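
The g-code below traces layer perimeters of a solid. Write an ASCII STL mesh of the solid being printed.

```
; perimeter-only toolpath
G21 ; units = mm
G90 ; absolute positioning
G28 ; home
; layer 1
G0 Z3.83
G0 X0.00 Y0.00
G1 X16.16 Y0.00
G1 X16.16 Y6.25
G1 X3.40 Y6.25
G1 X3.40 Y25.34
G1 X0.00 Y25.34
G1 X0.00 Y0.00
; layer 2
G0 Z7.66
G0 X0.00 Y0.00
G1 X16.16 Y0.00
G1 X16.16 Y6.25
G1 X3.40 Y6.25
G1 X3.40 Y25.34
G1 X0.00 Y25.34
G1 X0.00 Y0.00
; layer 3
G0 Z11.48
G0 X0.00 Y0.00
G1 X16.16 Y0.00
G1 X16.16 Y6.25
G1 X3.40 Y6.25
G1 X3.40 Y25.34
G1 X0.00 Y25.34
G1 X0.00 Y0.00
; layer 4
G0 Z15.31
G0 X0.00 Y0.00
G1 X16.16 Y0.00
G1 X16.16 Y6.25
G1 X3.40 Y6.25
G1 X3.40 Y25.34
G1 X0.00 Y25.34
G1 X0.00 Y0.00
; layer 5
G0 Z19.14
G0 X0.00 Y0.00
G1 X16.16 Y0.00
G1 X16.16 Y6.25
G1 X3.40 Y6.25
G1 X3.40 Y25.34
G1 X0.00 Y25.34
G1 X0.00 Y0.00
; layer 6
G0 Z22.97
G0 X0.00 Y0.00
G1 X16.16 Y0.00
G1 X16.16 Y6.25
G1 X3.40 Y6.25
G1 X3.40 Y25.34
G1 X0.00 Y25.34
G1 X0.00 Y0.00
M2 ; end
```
solid part
  facet normal 0.0000 0.0000 -1.0000
    outer loop
      vertex 16.16 6.25 0.00
      vertex 16.16 0.00 0.00
      vertex 0.00 0.00 0.00
    endloop
  endfacet
  facet normal 0.0000 0.0000 -1.0000
    outer loop
      vertex 3.40 6.25 0.00
      vertex 16.16 6.25 0.00
      vertex 0.00 0.00 0.00
    endloop
  endfacet
  facet normal 0.0000 0.0000 -1.0000
    outer loop
      vertex 3.40 25.34 0.00
      vertex 3.40 6.25 0.00
      vertex 0.00 0.00 0.00
    endloop
  endfacet
  facet normal 0.0000 0.0000 -1.0000
    outer loop
      vertex 0.00 25.34 0.00
      vertex 3.40 25.34 0.00
      vertex 0.00 0.00 0.00
    endloop
  endfacet
  facet normal 0.0000 0.0000 1.0000
    outer loop
      vertex 0.00 0.00 22.97
      vertex 16.16 0.00 22.97
      vertex 16.16 6.25 22.97
    endloop
  endfacet
  facet normal 0.0000 0.0000 1.0000
    outer loop
      vertex 0.00 0.00 22.97
      vertex 16.16 6.25 22.97
      vertex 3.40 6.25 22.97
    endloop
  endfacet
  facet normal 0.0000 0.0000 1.0000
    outer loop
      vertex 0.00 0.00 22.97
      vertex 3.40 6.25 22.97
      vertex 3.40 25.34 22.97
    endloop
  endfacet
  facet normal 0.0000 0.0000 1.0000
    outer loop
      vertex 0.00 0.00 22.97
      vertex 3.40 25.34 22.97
      vertex 0.00 25.34 22.97
    endloop
  endfacet
  facet normal 0.0000 -1.0000 0.0000
    outer loop
      vertex 0.00 0.00 0.00
      vertex 16.16 0.00 0.00
      vertex 16.16 0.00 22.97
    endloop
  endfacet
  facet normal 0.0000 -1.0000 0.0000
    outer loop
      vertex 0.00 0.00 0.00
      vertex 16.16 0.00 22.97
      vertex 0.00 0.00 22.97
    endloop
  endfacet
  facet normal 1.0000 0.0000 0.0000
    outer loop
      vertex 16.16 0.00 0.00
      vertex 16.16 6.25 0.00
      vertex 16.16 6.25 22.97
    endloop
  endfacet
  facet normal 1.0000 0.0000 0.0000
    outer loop
      vertex 16.16 0.00 0.00
      vertex 16.16 6.25 22.97
      vertex 16.16 0.00 22.97
    endloop
  endfacet
  facet normal 0.0000 1.0000 0.0000
    outer loop
      vertex 16.16 6.25 0.00
      vertex 3.40 6.25 0.00
      vertex 3.40 6.25 22.97
    endloop
  endfacet
  facet normal 0.0000 1.0000 0.0000
    outer loop
      vertex 16.16 6.25 0.00
      vertex 3.40 6.25 22.97
      vertex 16.16 6.25 22.97
    endloop
  endfacet
  facet normal 1.0000 0.0000 0.0000
    outer loop
      vertex 3.40 6.25 0.00
      vertex 3.40 25.34 0.00
      vertex 3.40 25.34 22.97
    endloop
  endfacet
  facet normal 1.0000 0.0000 0.0000
    outer loop
      vertex 3.40 6.25 0.00
      vertex 3.40 25.34 22.97
      vertex 3.40 6.25 22.97
    endloop
  endfacet
  facet normal 0.0000 1.0000 0.0000
    outer loop
      vertex 3.40 25.34 0.00
      vertex 0.00 25.34 0.00
      vertex 0.00 25.34 22.97
    endloop
  endfacet
  facet normal 0.0000 1.0000 0.0000
    outer loop
      vertex 3.40 25.34 0.00
      vertex 0.00 25.34 22.97
      vertex 3.40 25.34 22.97
    endloop
  endfacet
  facet normal -1.0000 0.0000 0.0000
    outer loop
      vertex 0.00 25.34 0.00
      vertex 0.00 0.00 0.00
      vertex 0.00 0.00 22.97
    endloop
  endfacet
  facet normal -1.0000 0.0000 0.0000
    outer loop
      vertex 0.00 25.34 0.00
      vertex 0.00 0.00 22.97
      vertex 0.00 25.34 22.97
    endloop
  endfacet
endsolid part

The G0 Z moves step by Δz≈3.83 mm. Every layer's G1 loop is the same polygon, so the solid is a straight extrusion of it from z=0 to z≈23. Closing with flat bottom and top caps and triangulating gives 20 facets — an L-shaped prism: outer 16.2 × 25.3 mm, arm thicknesses ≈ 6.25 mm (horizontal) and 3.4 mm (vertical), extruded 23 mm in z.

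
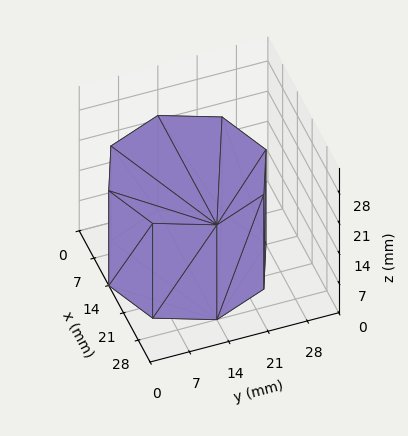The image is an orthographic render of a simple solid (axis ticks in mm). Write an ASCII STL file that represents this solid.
Reading the render: the shape is a regular 8-sided prism (a cylinder approximated with 8 flat sides), circumscribed radius ≈ 14 mm, height ≈ 22 mm (dimensions read to the nearest mm from the axis ticks). For the STL, each face is triangulated and given an outward normal.

solid part
  facet normal 0.0000 0.0000 -1.0000
    outer loop
      vertex 14.00 28.00 0.00
      vertex 23.90 23.90 0.00
      vertex 28.00 14.00 0.00
    endloop
  endfacet
  facet normal 0.0000 0.0000 -1.0000
    outer loop
      vertex 4.10 23.90 0.00
      vertex 14.00 28.00 0.00
      vertex 28.00 14.00 0.00
    endloop
  endfacet
  facet normal 0.0000 0.0000 -1.0000
    outer loop
      vertex 0.00 14.00 0.00
      vertex 4.10 23.90 0.00
      vertex 28.00 14.00 0.00
    endloop
  endfacet
  facet normal 0.0000 0.0000 -1.0000
    outer loop
      vertex 4.10 4.10 0.00
      vertex 0.00 14.00 0.00
      vertex 28.00 14.00 0.00
    endloop
  endfacet
  facet normal 0.0000 0.0000 -1.0000
    outer loop
      vertex 14.00 0.00 0.00
      vertex 4.10 4.10 0.00
      vertex 28.00 14.00 0.00
    endloop
  endfacet
  facet normal 0.0000 0.0000 -1.0000
    outer loop
      vertex 23.90 4.10 0.00
      vertex 14.00 0.00 0.00
      vertex 28.00 14.00 0.00
    endloop
  endfacet
  facet normal 0.0000 0.0000 1.0000
    outer loop
      vertex 28.00 14.00 22.00
      vertex 23.90 23.90 22.00
      vertex 14.00 28.00 22.00
    endloop
  endfacet
  facet normal 0.0000 0.0000 1.0000
    outer loop
      vertex 28.00 14.00 22.00
      vertex 14.00 28.00 22.00
      vertex 4.10 23.90 22.00
    endloop
  endfacet
  facet normal 0.0000 0.0000 1.0000
    outer loop
      vertex 28.00 14.00 22.00
      vertex 4.10 23.90 22.00
      vertex 0.00 14.00 22.00
    endloop
  endfacet
  facet normal 0.0000 0.0000 1.0000
    outer loop
      vertex 28.00 14.00 22.00
      vertex 0.00 14.00 22.00
      vertex 4.10 4.10 22.00
    endloop
  endfacet
  facet normal 0.0000 0.0000 1.0000
    outer loop
      vertex 28.00 14.00 22.00
      vertex 4.10 4.10 22.00
      vertex 14.00 0.00 22.00
    endloop
  endfacet
  facet normal 0.0000 0.0000 1.0000
    outer loop
      vertex 28.00 14.00 22.00
      vertex 14.00 0.00 22.00
      vertex 23.90 4.10 22.00
    endloop
  endfacet
  facet normal 0.9239 0.3826 0.0000
    outer loop
      vertex 28.00 14.00 0.00
      vertex 23.90 23.90 0.00
      vertex 23.90 23.90 22.00
    endloop
  endfacet
  facet normal 0.9239 0.3826 0.0000
    outer loop
      vertex 28.00 14.00 0.00
      vertex 23.90 23.90 22.00
      vertex 28.00 14.00 22.00
    endloop
  endfacet
  facet normal 0.3826 0.9239 0.0000
    outer loop
      vertex 23.90 23.90 0.00
      vertex 14.00 28.00 0.00
      vertex 14.00 28.00 22.00
    endloop
  endfacet
  facet normal 0.3826 0.9239 0.0000
    outer loop
      vertex 23.90 23.90 0.00
      vertex 14.00 28.00 22.00
      vertex 23.90 23.90 22.00
    endloop
  endfacet
  facet normal -0.3826 0.9239 0.0000
    outer loop
      vertex 14.00 28.00 0.00
      vertex 4.10 23.90 0.00
      vertex 4.10 23.90 22.00
    endloop
  endfacet
  facet normal -0.3826 0.9239 0.0000
    outer loop
      vertex 14.00 28.00 0.00
      vertex 4.10 23.90 22.00
      vertex 14.00 28.00 22.00
    endloop
  endfacet
  facet normal -0.9239 0.3826 0.0000
    outer loop
      vertex 4.10 23.90 0.00
      vertex 0.00 14.00 0.00
      vertex 0.00 14.00 22.00
    endloop
  endfacet
  facet normal -0.9239 0.3826 0.0000
    outer loop
      vertex 4.10 23.90 0.00
      vertex 0.00 14.00 22.00
      vertex 4.10 23.90 22.00
    endloop
  endfacet
  facet normal -0.9239 -0.3826 0.0000
    outer loop
      vertex 0.00 14.00 0.00
      vertex 4.10 4.10 0.00
      vertex 4.10 4.10 22.00
    endloop
  endfacet
  facet normal -0.9239 -0.3826 0.0000
    outer loop
      vertex 0.00 14.00 0.00
      vertex 4.10 4.10 22.00
      vertex 0.00 14.00 22.00
    endloop
  endfacet
  facet normal -0.3826 -0.9239 0.0000
    outer loop
      vertex 4.10 4.10 0.00
      vertex 14.00 0.00 0.00
      vertex 14.00 0.00 22.00
    endloop
  endfacet
  facet normal -0.3826 -0.9239 0.0000
    outer loop
      vertex 4.10 4.10 0.00
      vertex 14.00 0.00 22.00
      vertex 4.10 4.10 22.00
    endloop
  endfacet
  facet normal 0.3826 -0.9239 0.0000
    outer loop
      vertex 14.00 0.00 0.00
      vertex 23.90 4.10 0.00
      vertex 23.90 4.10 22.00
    endloop
  endfacet
  facet normal 0.3826 -0.9239 0.0000
    outer loop
      vertex 14.00 0.00 0.00
      vertex 23.90 4.10 22.00
      vertex 14.00 0.00 22.00
    endloop
  endfacet
  facet normal 0.9239 -0.3826 0.0000
    outer loop
      vertex 23.90 4.10 0.00
      vertex 28.00 14.00 0.00
      vertex 28.00 14.00 22.00
    endloop
  endfacet
  facet normal 0.9239 -0.3826 0.0000
    outer loop
      vertex 23.90 4.10 0.00
      vertex 28.00 14.00 22.00
      vertex 23.90 4.10 22.00
    endloop
  endfacet
endsolid part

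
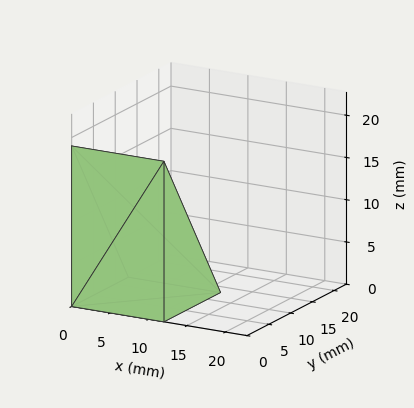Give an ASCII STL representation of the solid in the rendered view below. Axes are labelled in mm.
Reading the render: the shape is a wedge (ramp): 12 × 13 mm base, rising to 19 mm along the y=0 edge and sloping linearly to z=0 at y=13 (dimensions read to the nearest mm from the axis ticks). For the STL, each face is triangulated and given an outward normal.

solid part
  facet normal 0.0000 0.0000 -1.0000
    outer loop
      vertex 12.00 13.00 0.00
      vertex 12.00 0.00 0.00
      vertex 0.00 0.00 0.00
    endloop
  endfacet
  facet normal 0.0000 0.0000 -1.0000
    outer loop
      vertex 0.00 13.00 0.00
      vertex 12.00 13.00 0.00
      vertex 0.00 0.00 0.00
    endloop
  endfacet
  facet normal 0.0000 -1.0000 0.0000
    outer loop
      vertex 0.00 0.00 0.00
      vertex 12.00 0.00 0.00
      vertex 12.00 0.00 19.00
    endloop
  endfacet
  facet normal 0.0000 -1.0000 0.0000
    outer loop
      vertex 0.00 0.00 0.00
      vertex 12.00 0.00 19.00
      vertex 0.00 0.00 19.00
    endloop
  endfacet
  facet normal 0.0000 0.8253 0.5647
    outer loop
      vertex 0.00 0.00 19.00
      vertex 12.00 0.00 19.00
      vertex 12.00 13.00 0.00
    endloop
  endfacet
  facet normal 0.0000 0.8253 0.5647
    outer loop
      vertex 0.00 0.00 19.00
      vertex 12.00 13.00 0.00
      vertex 0.00 13.00 0.00
    endloop
  endfacet
  facet normal -1.0000 0.0000 0.0000
    outer loop
      vertex 0.00 0.00 19.00
      vertex 0.00 13.00 0.00
      vertex 0.00 0.00 0.00
    endloop
  endfacet
  facet normal 1.0000 0.0000 0.0000
    outer loop
      vertex 12.00 0.00 0.00
      vertex 12.00 13.00 0.00
      vertex 12.00 0.00 19.00
    endloop
  endfacet
endsolid part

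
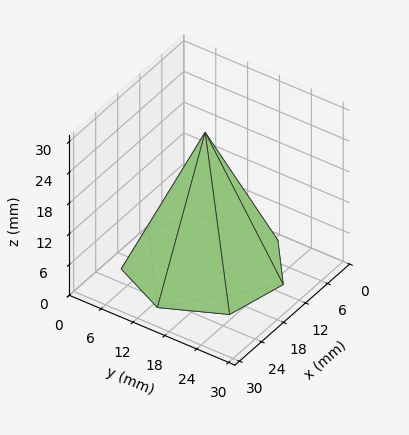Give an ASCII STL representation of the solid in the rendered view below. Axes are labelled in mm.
Reading the render: the shape is a regular 7-sided pyramid, base circumscribed radius ≈ 13 mm, apex at z ≈ 26 mm (dimensions read to the nearest mm from the axis ticks). For the STL, each face is triangulated and given an outward normal.

solid part
  facet normal 0.0000 0.0000 -1.0000
    outer loop
      vertex 10.1 25.7 0.0
      vertex 21.1 23.2 0.0
      vertex 26.0 13.0 0.0
    endloop
  endfacet
  facet normal 0.0000 0.0000 -1.0000
    outer loop
      vertex 1.3 18.6 0.0
      vertex 10.1 25.7 0.0
      vertex 26.0 13.0 0.0
    endloop
  endfacet
  facet normal 0.0000 0.0000 -1.0000
    outer loop
      vertex 1.3 7.4 0.0
      vertex 1.3 18.6 0.0
      vertex 26.0 13.0 0.0
    endloop
  endfacet
  facet normal 0.0000 0.0000 -1.0000
    outer loop
      vertex 10.1 0.3 0.0
      vertex 1.3 7.4 0.0
      vertex 26.0 13.0 0.0
    endloop
  endfacet
  facet normal 0.0000 0.0000 -1.0000
    outer loop
      vertex 21.1 2.8 0.0
      vertex 10.1 0.3 0.0
      vertex 26.0 13.0 0.0
    endloop
  endfacet
  facet normal 0.8218 0.3948 0.4109
    outer loop
      vertex 26.0 13.0 0.0
      vertex 21.1 23.2 0.0
      vertex 13.0 13.0 26.0
    endloop
  endfacet
  facet normal 0.2020 0.8887 0.4116
    outer loop
      vertex 21.1 23.2 0.0
      vertex 10.1 25.7 0.0
      vertex 13.0 13.0 26.0
    endloop
  endfacet
  facet normal -0.5726 0.7097 0.4105
    outer loop
      vertex 10.1 25.7 0.0
      vertex 1.3 18.6 0.0
      vertex 13.0 13.0 26.0
    endloop
  endfacet
  facet normal -0.9119 0.0000 0.4104
    outer loop
      vertex 1.3 18.6 0.0
      vertex 1.3 7.4 0.0
      vertex 13.0 13.0 26.0
    endloop
  endfacet
  facet normal -0.5726 -0.7097 0.4105
    outer loop
      vertex 1.3 7.4 0.0
      vertex 10.1 0.3 0.0
      vertex 13.0 13.0 26.0
    endloop
  endfacet
  facet normal 0.2020 -0.8887 0.4116
    outer loop
      vertex 10.1 0.3 0.0
      vertex 21.1 2.8 0.0
      vertex 13.0 13.0 26.0
    endloop
  endfacet
  facet normal 0.8218 -0.3948 0.4109
    outer loop
      vertex 21.1 2.8 0.0
      vertex 26.0 13.0 0.0
      vertex 13.0 13.0 26.0
    endloop
  endfacet
endsolid part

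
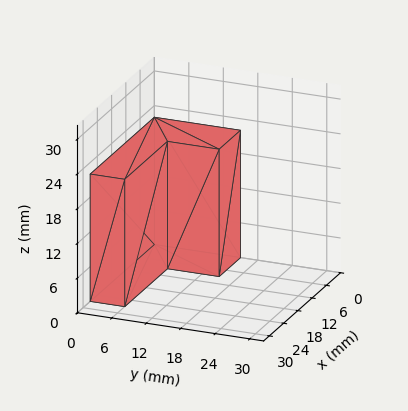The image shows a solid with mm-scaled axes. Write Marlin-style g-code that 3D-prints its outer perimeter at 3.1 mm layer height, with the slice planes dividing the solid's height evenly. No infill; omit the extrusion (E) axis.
Reading the render: the shape is an L-shaped prism: outer 27 × 15 mm, arm thicknesses ≈ 6 mm (horizontal) and 9 mm (vertical), extruded 22 mm in z (dimensions read to the nearest mm from the axis ticks). For the g-code, the solid's height is divided into equal slices at the stated Δz and each level perimeter traced with G1 moves after a G0 lift.

; perimeter-only toolpath
G21 ; units = mm
G90 ; absolute positioning
G28 ; home
; layer 1
G0 Z3.1
G0 X0.0 Y0.0
G1 X27.0 Y0.0
G1 X27.0 Y6.0
G1 X9.0 Y6.0
G1 X9.0 Y15.0
G1 X0.0 Y15.0
G1 X0.0 Y0.0
; layer 2
G0 Z6.3
G0 X0.0 Y0.0
G1 X27.0 Y0.0
G1 X27.0 Y6.0
G1 X9.0 Y6.0
G1 X9.0 Y15.0
G1 X0.0 Y15.0
G1 X0.0 Y0.0
; layer 3
G0 Z9.4
G0 X0.0 Y0.0
G1 X27.0 Y0.0
G1 X27.0 Y6.0
G1 X9.0 Y6.0
G1 X9.0 Y15.0
G1 X0.0 Y15.0
G1 X0.0 Y0.0
; layer 4
G0 Z12.6
G0 X0.0 Y0.0
G1 X27.0 Y0.0
G1 X27.0 Y6.0
G1 X9.0 Y6.0
G1 X9.0 Y15.0
G1 X0.0 Y15.0
G1 X0.0 Y0.0
; layer 5
G0 Z15.7
G0 X0.0 Y0.0
G1 X27.0 Y0.0
G1 X27.0 Y6.0
G1 X9.0 Y6.0
G1 X9.0 Y15.0
G1 X0.0 Y15.0
G1 X0.0 Y0.0
; layer 6
G0 Z18.9
G0 X0.0 Y0.0
G1 X27.0 Y0.0
G1 X27.0 Y6.0
G1 X9.0 Y6.0
G1 X9.0 Y15.0
G1 X0.0 Y15.0
G1 X0.0 Y0.0
; layer 7
G0 Z22.0
G0 X0.0 Y0.0
G1 X27.0 Y0.0
G1 X27.0 Y6.0
G1 X9.0 Y6.0
G1 X9.0 Y15.0
G1 X0.0 Y15.0
G1 X0.0 Y0.0
M2 ; end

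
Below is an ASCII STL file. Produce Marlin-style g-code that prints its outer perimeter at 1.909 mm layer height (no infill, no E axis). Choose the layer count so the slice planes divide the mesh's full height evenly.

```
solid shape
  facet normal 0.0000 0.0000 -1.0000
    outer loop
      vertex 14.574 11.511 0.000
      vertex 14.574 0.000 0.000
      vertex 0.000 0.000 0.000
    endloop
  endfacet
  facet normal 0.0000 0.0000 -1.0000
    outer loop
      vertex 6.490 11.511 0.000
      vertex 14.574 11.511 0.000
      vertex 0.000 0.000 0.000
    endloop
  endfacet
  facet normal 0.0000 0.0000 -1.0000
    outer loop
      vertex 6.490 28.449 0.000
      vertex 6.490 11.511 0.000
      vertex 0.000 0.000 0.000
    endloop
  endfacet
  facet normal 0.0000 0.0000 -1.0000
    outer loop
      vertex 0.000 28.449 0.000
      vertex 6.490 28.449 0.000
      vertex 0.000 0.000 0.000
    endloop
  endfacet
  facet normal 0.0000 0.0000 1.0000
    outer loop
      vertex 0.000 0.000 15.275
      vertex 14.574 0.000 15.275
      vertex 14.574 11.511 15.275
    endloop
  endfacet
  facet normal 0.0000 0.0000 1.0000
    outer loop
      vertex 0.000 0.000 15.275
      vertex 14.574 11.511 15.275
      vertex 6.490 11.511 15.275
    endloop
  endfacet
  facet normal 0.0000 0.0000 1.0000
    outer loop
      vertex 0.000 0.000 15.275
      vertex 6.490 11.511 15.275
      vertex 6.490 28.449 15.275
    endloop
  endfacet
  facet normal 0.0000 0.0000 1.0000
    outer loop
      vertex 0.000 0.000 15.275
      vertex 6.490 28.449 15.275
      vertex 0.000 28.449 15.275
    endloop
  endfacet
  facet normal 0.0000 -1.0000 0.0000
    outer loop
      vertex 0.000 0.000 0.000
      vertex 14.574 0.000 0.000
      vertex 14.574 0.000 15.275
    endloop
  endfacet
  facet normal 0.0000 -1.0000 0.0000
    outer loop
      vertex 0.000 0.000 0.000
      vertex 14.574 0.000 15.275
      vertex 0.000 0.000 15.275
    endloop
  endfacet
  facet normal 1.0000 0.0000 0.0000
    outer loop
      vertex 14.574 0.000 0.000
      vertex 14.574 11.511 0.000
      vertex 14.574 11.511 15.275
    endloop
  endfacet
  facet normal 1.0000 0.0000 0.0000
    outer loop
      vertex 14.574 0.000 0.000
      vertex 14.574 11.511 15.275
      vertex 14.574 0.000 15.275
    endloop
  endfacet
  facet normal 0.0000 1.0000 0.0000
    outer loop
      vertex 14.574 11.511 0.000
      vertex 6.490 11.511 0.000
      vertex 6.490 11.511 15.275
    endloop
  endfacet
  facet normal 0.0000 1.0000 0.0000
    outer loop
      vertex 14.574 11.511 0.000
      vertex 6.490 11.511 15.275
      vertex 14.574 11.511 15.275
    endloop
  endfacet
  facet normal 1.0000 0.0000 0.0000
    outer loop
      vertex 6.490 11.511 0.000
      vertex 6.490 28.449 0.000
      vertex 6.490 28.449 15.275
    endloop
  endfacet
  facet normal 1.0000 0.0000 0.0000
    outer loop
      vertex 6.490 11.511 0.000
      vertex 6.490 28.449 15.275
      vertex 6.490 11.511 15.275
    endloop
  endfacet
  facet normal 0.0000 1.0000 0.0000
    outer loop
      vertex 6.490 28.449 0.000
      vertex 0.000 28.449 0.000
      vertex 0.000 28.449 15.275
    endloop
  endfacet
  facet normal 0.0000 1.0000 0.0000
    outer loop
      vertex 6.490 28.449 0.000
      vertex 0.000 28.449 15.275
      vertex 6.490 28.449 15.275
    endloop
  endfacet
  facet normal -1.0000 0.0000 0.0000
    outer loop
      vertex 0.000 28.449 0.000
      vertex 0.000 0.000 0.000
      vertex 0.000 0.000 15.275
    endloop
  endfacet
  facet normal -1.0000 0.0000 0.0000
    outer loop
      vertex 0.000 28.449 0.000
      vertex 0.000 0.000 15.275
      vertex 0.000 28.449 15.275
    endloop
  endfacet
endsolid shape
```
; perimeter-only toolpath
G21 ; units = mm
G90 ; absolute positioning
G28 ; home
; layer 1
G0 Z1.909
G0 X0.000 Y0.000
G1 X14.574 Y0.000
G1 X14.574 Y11.511
G1 X6.490 Y11.511
G1 X6.490 Y28.449
G1 X0.000 Y28.449
G1 X0.000 Y0.000
; layer 2
G0 Z3.819
G0 X0.000 Y0.000
G1 X14.574 Y0.000
G1 X14.574 Y11.511
G1 X6.490 Y11.511
G1 X6.490 Y28.449
G1 X0.000 Y28.449
G1 X0.000 Y0.000
; layer 3
G0 Z5.728
G0 X0.000 Y0.000
G1 X14.574 Y0.000
G1 X14.574 Y11.511
G1 X6.490 Y11.511
G1 X6.490 Y28.449
G1 X0.000 Y28.449
G1 X0.000 Y0.000
; layer 4
G0 Z7.638
G0 X0.000 Y0.000
G1 X14.574 Y0.000
G1 X14.574 Y11.511
G1 X6.490 Y11.511
G1 X6.490 Y28.449
G1 X0.000 Y28.449
G1 X0.000 Y0.000
; layer 5
G0 Z9.547
G0 X0.000 Y0.000
G1 X14.574 Y0.000
G1 X14.574 Y11.511
G1 X6.490 Y11.511
G1 X6.490 Y28.449
G1 X0.000 Y28.449
G1 X0.000 Y0.000
; layer 6
G0 Z11.456
G0 X0.000 Y0.000
G1 X14.574 Y0.000
G1 X14.574 Y11.511
G1 X6.490 Y11.511
G1 X6.490 Y28.449
G1 X0.000 Y28.449
G1 X0.000 Y0.000
; layer 7
G0 Z13.366
G0 X0.000 Y0.000
G1 X14.574 Y0.000
G1 X14.574 Y11.511
G1 X6.490 Y11.511
G1 X6.490 Y28.449
G1 X0.000 Y28.449
G1 X0.000 Y0.000
; layer 8
G0 Z15.275
G0 X0.000 Y0.000
G1 X14.574 Y0.000
G1 X14.574 Y11.511
G1 X6.490 Y11.511
G1 X6.490 Y28.449
G1 X0.000 Y28.449
G1 X0.000 Y0.000
M2 ; end

The solid is an L-shaped prism: outer 14.6 × 28.4 mm, arm thicknesses ≈ 11.5 mm (horizontal) and 6.49 mm (vertical), extruded 15.3 mm in z. Slicing at Δz = 1.909 mm — 8 equal slices spanning the solid's height, so layer i sits at z = i·h/8 — gives 8 non-empty perimeters. Each is a 6-segment closed polygon; G0 lifts to the layer z and rapids to the start vertex, then G1 traces the edges.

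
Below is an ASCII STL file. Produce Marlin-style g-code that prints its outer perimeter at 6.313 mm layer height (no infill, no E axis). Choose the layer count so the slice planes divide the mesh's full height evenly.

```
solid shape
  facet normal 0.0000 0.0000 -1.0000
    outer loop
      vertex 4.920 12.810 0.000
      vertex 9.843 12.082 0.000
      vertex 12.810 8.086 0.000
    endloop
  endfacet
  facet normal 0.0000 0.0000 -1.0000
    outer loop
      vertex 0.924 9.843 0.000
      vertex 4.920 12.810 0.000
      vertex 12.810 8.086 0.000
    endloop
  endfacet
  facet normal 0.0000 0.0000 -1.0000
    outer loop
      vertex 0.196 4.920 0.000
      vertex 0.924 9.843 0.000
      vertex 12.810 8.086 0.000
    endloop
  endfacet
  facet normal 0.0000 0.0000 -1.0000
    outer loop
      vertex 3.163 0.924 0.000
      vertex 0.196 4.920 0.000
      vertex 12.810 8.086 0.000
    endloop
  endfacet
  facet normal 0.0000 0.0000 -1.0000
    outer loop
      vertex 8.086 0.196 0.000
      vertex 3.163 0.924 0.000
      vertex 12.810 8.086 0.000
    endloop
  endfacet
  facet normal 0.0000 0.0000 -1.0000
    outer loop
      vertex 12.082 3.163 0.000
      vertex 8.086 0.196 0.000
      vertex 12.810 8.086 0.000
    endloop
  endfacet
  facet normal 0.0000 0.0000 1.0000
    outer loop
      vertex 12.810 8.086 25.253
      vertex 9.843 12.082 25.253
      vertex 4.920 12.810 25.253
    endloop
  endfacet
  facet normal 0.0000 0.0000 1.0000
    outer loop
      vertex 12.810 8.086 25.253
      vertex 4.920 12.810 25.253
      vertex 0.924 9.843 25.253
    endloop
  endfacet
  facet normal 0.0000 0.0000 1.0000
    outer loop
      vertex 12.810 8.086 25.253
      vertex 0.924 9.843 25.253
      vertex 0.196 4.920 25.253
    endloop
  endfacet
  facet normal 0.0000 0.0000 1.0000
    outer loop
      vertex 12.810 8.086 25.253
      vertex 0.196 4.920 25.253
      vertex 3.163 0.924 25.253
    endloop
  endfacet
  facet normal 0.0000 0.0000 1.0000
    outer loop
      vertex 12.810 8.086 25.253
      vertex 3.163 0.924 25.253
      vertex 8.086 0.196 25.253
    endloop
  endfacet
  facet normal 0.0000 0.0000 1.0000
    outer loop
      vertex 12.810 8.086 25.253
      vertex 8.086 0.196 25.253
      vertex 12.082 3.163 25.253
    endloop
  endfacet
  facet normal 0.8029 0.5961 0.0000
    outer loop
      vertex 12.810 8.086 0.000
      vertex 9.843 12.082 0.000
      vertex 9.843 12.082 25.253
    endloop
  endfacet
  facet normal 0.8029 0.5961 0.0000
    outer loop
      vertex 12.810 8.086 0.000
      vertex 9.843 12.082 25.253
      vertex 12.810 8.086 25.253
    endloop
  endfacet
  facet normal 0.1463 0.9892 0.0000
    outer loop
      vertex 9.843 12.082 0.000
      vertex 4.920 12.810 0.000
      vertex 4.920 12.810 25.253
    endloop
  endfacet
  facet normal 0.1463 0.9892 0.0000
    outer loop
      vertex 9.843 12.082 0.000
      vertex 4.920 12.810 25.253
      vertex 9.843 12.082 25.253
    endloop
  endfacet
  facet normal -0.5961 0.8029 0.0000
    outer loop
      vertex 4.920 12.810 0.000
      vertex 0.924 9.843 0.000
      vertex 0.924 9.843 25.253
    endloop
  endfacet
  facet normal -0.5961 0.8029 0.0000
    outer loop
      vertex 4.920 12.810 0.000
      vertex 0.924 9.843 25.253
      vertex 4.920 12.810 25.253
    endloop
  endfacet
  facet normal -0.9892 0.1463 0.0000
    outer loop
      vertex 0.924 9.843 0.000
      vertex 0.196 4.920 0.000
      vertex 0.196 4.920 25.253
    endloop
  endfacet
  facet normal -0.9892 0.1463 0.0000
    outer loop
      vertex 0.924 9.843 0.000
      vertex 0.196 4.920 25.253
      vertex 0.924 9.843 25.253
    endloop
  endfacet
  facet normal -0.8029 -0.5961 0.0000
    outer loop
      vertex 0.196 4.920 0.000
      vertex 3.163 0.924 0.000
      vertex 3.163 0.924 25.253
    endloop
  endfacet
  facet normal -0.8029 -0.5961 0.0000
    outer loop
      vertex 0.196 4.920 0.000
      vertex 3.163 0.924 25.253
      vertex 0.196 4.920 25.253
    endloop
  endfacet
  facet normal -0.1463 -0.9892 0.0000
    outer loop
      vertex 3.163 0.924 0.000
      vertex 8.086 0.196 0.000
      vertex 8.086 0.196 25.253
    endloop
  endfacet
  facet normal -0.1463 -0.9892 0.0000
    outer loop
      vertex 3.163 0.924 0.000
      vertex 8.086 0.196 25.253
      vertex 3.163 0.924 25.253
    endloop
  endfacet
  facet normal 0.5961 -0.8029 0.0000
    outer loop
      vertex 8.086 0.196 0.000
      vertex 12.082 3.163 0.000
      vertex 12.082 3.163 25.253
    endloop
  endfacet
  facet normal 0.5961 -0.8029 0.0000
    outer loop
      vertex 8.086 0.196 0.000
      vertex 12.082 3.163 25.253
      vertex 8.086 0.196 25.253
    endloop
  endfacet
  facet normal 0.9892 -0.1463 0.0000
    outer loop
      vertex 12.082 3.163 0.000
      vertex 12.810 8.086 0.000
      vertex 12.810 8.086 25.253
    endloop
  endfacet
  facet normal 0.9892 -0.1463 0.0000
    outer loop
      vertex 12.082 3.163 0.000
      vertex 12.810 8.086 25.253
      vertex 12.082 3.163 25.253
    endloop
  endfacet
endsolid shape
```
; perimeter-only toolpath
G21 ; units = mm
G90 ; absolute positioning
G28 ; home
; layer 1
G0 Z6.313
G0 X12.810 Y8.086
G1 X9.843 Y12.082
G1 X4.920 Y12.810
G1 X0.924 Y9.843
G1 X0.196 Y4.920
G1 X3.163 Y0.924
G1 X8.086 Y0.196
G1 X12.082 Y3.163
G1 X12.810 Y8.086
; layer 2
G0 Z12.627
G0 X12.810 Y8.086
G1 X9.843 Y12.082
G1 X4.920 Y12.810
G1 X0.924 Y9.843
G1 X0.196 Y4.920
G1 X3.163 Y0.924
G1 X8.086 Y0.196
G1 X12.082 Y3.163
G1 X12.810 Y8.086
; layer 3
G0 Z18.940
G0 X12.810 Y8.086
G1 X9.843 Y12.082
G1 X4.920 Y12.810
G1 X0.924 Y9.843
G1 X0.196 Y4.920
G1 X3.163 Y0.924
G1 X8.086 Y0.196
G1 X12.082 Y3.163
G1 X12.810 Y8.086
; layer 4
G0 Z25.253
G0 X12.810 Y8.086
G1 X9.843 Y12.082
G1 X4.920 Y12.810
G1 X0.924 Y9.843
G1 X0.196 Y4.920
G1 X3.163 Y0.924
G1 X8.086 Y0.196
G1 X12.082 Y3.163
G1 X12.810 Y8.086
M2 ; end

The solid is a regular 8-sided prism (a cylinder approximated with 8 flat sides), circumscribed radius ≈ 6.5 mm, height ≈ 25.3 mm. Slicing at Δz = 6.313 mm — 4 equal slices spanning the solid's height, so layer i sits at z = i·h/4 — gives 4 non-empty perimeters. Each is a 8-segment closed polygon; G0 lifts to the layer z and rapids to the start vertex, then G1 traces the edges.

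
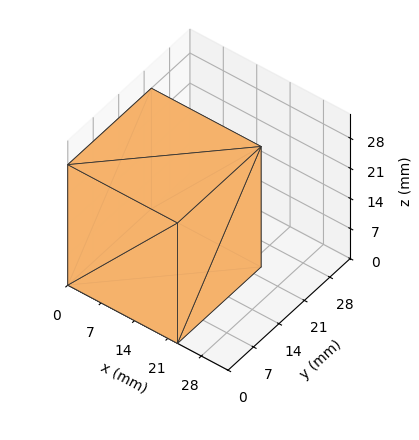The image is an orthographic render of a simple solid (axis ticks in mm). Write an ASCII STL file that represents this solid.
Reading the render: the shape is a rectangular box, roughly 23 × 23 mm footprint and 28 mm tall (dimensions read to the nearest mm from the axis ticks). For the STL, each face is triangulated and given an outward normal.

solid part
  facet normal 0.0000 0.0000 -1.0000
    outer loop
      vertex 23.00 23.00 0.00
      vertex 23.00 0.00 0.00
      vertex 0.00 0.00 0.00
    endloop
  endfacet
  facet normal 0.0000 0.0000 -1.0000
    outer loop
      vertex 0.00 23.00 0.00
      vertex 23.00 23.00 0.00
      vertex 0.00 0.00 0.00
    endloop
  endfacet
  facet normal 0.0000 0.0000 1.0000
    outer loop
      vertex 0.00 0.00 28.00
      vertex 23.00 0.00 28.00
      vertex 23.00 23.00 28.00
    endloop
  endfacet
  facet normal 0.0000 0.0000 1.0000
    outer loop
      vertex 0.00 0.00 28.00
      vertex 23.00 23.00 28.00
      vertex 0.00 23.00 28.00
    endloop
  endfacet
  facet normal 0.0000 -1.0000 0.0000
    outer loop
      vertex 0.00 0.00 0.00
      vertex 23.00 0.00 0.00
      vertex 23.00 0.00 28.00
    endloop
  endfacet
  facet normal 0.0000 -1.0000 0.0000
    outer loop
      vertex 0.00 0.00 0.00
      vertex 23.00 0.00 28.00
      vertex 0.00 0.00 28.00
    endloop
  endfacet
  facet normal 0.0000 1.0000 0.0000
    outer loop
      vertex 23.00 23.00 28.00
      vertex 23.00 23.00 0.00
      vertex 0.00 23.00 0.00
    endloop
  endfacet
  facet normal 0.0000 1.0000 0.0000
    outer loop
      vertex 0.00 23.00 28.00
      vertex 23.00 23.00 28.00
      vertex 0.00 23.00 0.00
    endloop
  endfacet
  facet normal -1.0000 0.0000 0.0000
    outer loop
      vertex 0.00 23.00 28.00
      vertex 0.00 23.00 0.00
      vertex 0.00 0.00 0.00
    endloop
  endfacet
  facet normal -1.0000 0.0000 0.0000
    outer loop
      vertex 0.00 0.00 28.00
      vertex 0.00 23.00 28.00
      vertex 0.00 0.00 0.00
    endloop
  endfacet
  facet normal 1.0000 0.0000 0.0000
    outer loop
      vertex 23.00 0.00 0.00
      vertex 23.00 23.00 0.00
      vertex 23.00 23.00 28.00
    endloop
  endfacet
  facet normal 1.0000 0.0000 0.0000
    outer loop
      vertex 23.00 0.00 0.00
      vertex 23.00 23.00 28.00
      vertex 23.00 0.00 28.00
    endloop
  endfacet
endsolid part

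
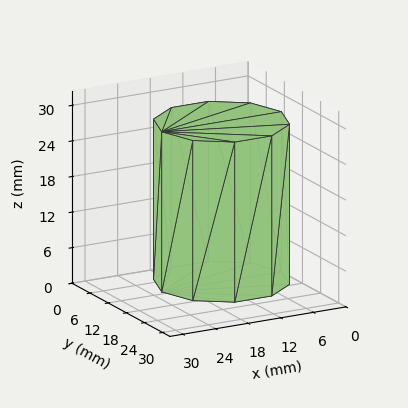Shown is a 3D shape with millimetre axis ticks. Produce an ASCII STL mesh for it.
Reading the render: the shape is a regular 10-sided prism (a cylinder approximated with 10 flat sides), circumscribed radius ≈ 11 mm, height ≈ 27 mm (dimensions read to the nearest mm from the axis ticks). For the STL, each face is triangulated and given an outward normal.

solid part
  facet normal 0.0000 0.0000 -1.0000
    outer loop
      vertex 14.4 21.5 0.0
      vertex 19.9 17.5 0.0
      vertex 22.0 11.0 0.0
    endloop
  endfacet
  facet normal 0.0000 0.0000 -1.0000
    outer loop
      vertex 7.6 21.5 0.0
      vertex 14.4 21.5 0.0
      vertex 22.0 11.0 0.0
    endloop
  endfacet
  facet normal 0.0000 0.0000 -1.0000
    outer loop
      vertex 2.1 17.5 0.0
      vertex 7.6 21.5 0.0
      vertex 22.0 11.0 0.0
    endloop
  endfacet
  facet normal 0.0000 0.0000 -1.0000
    outer loop
      vertex 0.0 11.0 0.0
      vertex 2.1 17.5 0.0
      vertex 22.0 11.0 0.0
    endloop
  endfacet
  facet normal 0.0000 0.0000 -1.0000
    outer loop
      vertex 2.1 4.5 0.0
      vertex 0.0 11.0 0.0
      vertex 22.0 11.0 0.0
    endloop
  endfacet
  facet normal 0.0000 0.0000 -1.0000
    outer loop
      vertex 7.6 0.5 0.0
      vertex 2.1 4.5 0.0
      vertex 22.0 11.0 0.0
    endloop
  endfacet
  facet normal 0.0000 0.0000 -1.0000
    outer loop
      vertex 14.4 0.5 0.0
      vertex 7.6 0.5 0.0
      vertex 22.0 11.0 0.0
    endloop
  endfacet
  facet normal 0.0000 0.0000 -1.0000
    outer loop
      vertex 19.9 4.5 0.0
      vertex 14.4 0.5 0.0
      vertex 22.0 11.0 0.0
    endloop
  endfacet
  facet normal 0.0000 0.0000 1.0000
    outer loop
      vertex 22.0 11.0 27.0
      vertex 19.9 17.5 27.0
      vertex 14.4 21.5 27.0
    endloop
  endfacet
  facet normal 0.0000 0.0000 1.0000
    outer loop
      vertex 22.0 11.0 27.0
      vertex 14.4 21.5 27.0
      vertex 7.6 21.5 27.0
    endloop
  endfacet
  facet normal 0.0000 0.0000 1.0000
    outer loop
      vertex 22.0 11.0 27.0
      vertex 7.6 21.5 27.0
      vertex 2.1 17.5 27.0
    endloop
  endfacet
  facet normal 0.0000 0.0000 1.0000
    outer loop
      vertex 22.0 11.0 27.0
      vertex 2.1 17.5 27.0
      vertex 0.0 11.0 27.0
    endloop
  endfacet
  facet normal 0.0000 0.0000 1.0000
    outer loop
      vertex 22.0 11.0 27.0
      vertex 0.0 11.0 27.0
      vertex 2.1 4.5 27.0
    endloop
  endfacet
  facet normal 0.0000 0.0000 1.0000
    outer loop
      vertex 22.0 11.0 27.0
      vertex 2.1 4.5 27.0
      vertex 7.6 0.5 27.0
    endloop
  endfacet
  facet normal 0.0000 0.0000 1.0000
    outer loop
      vertex 22.0 11.0 27.0
      vertex 7.6 0.5 27.0
      vertex 14.4 0.5 27.0
    endloop
  endfacet
  facet normal 0.0000 0.0000 1.0000
    outer loop
      vertex 22.0 11.0 27.0
      vertex 14.4 0.5 27.0
      vertex 19.9 4.5 27.0
    endloop
  endfacet
  facet normal 0.9516 0.3074 0.0000
    outer loop
      vertex 22.0 11.0 0.0
      vertex 19.9 17.5 0.0
      vertex 19.9 17.5 27.0
    endloop
  endfacet
  facet normal 0.9516 0.3074 0.0000
    outer loop
      vertex 22.0 11.0 0.0
      vertex 19.9 17.5 27.0
      vertex 22.0 11.0 27.0
    endloop
  endfacet
  facet normal 0.5882 0.8087 0.0000
    outer loop
      vertex 19.9 17.5 0.0
      vertex 14.4 21.5 0.0
      vertex 14.4 21.5 27.0
    endloop
  endfacet
  facet normal 0.5882 0.8087 0.0000
    outer loop
      vertex 19.9 17.5 0.0
      vertex 14.4 21.5 27.0
      vertex 19.9 17.5 27.0
    endloop
  endfacet
  facet normal 0.0000 1.0000 0.0000
    outer loop
      vertex 14.4 21.5 0.0
      vertex 7.6 21.5 0.0
      vertex 7.6 21.5 27.0
    endloop
  endfacet
  facet normal 0.0000 1.0000 0.0000
    outer loop
      vertex 14.4 21.5 0.0
      vertex 7.6 21.5 27.0
      vertex 14.4 21.5 27.0
    endloop
  endfacet
  facet normal -0.5882 0.8087 0.0000
    outer loop
      vertex 7.6 21.5 0.0
      vertex 2.1 17.5 0.0
      vertex 2.1 17.5 27.0
    endloop
  endfacet
  facet normal -0.5882 0.8087 0.0000
    outer loop
      vertex 7.6 21.5 0.0
      vertex 2.1 17.5 27.0
      vertex 7.6 21.5 27.0
    endloop
  endfacet
  facet normal -0.9516 0.3074 0.0000
    outer loop
      vertex 2.1 17.5 0.0
      vertex 0.0 11.0 0.0
      vertex 0.0 11.0 27.0
    endloop
  endfacet
  facet normal -0.9516 0.3074 0.0000
    outer loop
      vertex 2.1 17.5 0.0
      vertex 0.0 11.0 27.0
      vertex 2.1 17.5 27.0
    endloop
  endfacet
  facet normal -0.9516 -0.3074 0.0000
    outer loop
      vertex 0.0 11.0 0.0
      vertex 2.1 4.5 0.0
      vertex 2.1 4.5 27.0
    endloop
  endfacet
  facet normal -0.9516 -0.3074 0.0000
    outer loop
      vertex 0.0 11.0 0.0
      vertex 2.1 4.5 27.0
      vertex 0.0 11.0 27.0
    endloop
  endfacet
  facet normal -0.5882 -0.8087 0.0000
    outer loop
      vertex 2.1 4.5 0.0
      vertex 7.6 0.5 0.0
      vertex 7.6 0.5 27.0
    endloop
  endfacet
  facet normal -0.5882 -0.8087 0.0000
    outer loop
      vertex 2.1 4.5 0.0
      vertex 7.6 0.5 27.0
      vertex 2.1 4.5 27.0
    endloop
  endfacet
  facet normal 0.0000 -1.0000 0.0000
    outer loop
      vertex 7.6 0.5 0.0
      vertex 14.4 0.5 0.0
      vertex 14.4 0.5 27.0
    endloop
  endfacet
  facet normal 0.0000 -1.0000 0.0000
    outer loop
      vertex 7.6 0.5 0.0
      vertex 14.4 0.5 27.0
      vertex 7.6 0.5 27.0
    endloop
  endfacet
  facet normal 0.5882 -0.8087 0.0000
    outer loop
      vertex 14.4 0.5 0.0
      vertex 19.9 4.5 0.0
      vertex 19.9 4.5 27.0
    endloop
  endfacet
  facet normal 0.5882 -0.8087 0.0000
    outer loop
      vertex 14.4 0.5 0.0
      vertex 19.9 4.5 27.0
      vertex 14.4 0.5 27.0
    endloop
  endfacet
  facet normal 0.9516 -0.3074 0.0000
    outer loop
      vertex 19.9 4.5 0.0
      vertex 22.0 11.0 0.0
      vertex 22.0 11.0 27.0
    endloop
  endfacet
  facet normal 0.9516 -0.3074 0.0000
    outer loop
      vertex 19.9 4.5 0.0
      vertex 22.0 11.0 27.0
      vertex 19.9 4.5 27.0
    endloop
  endfacet
endsolid part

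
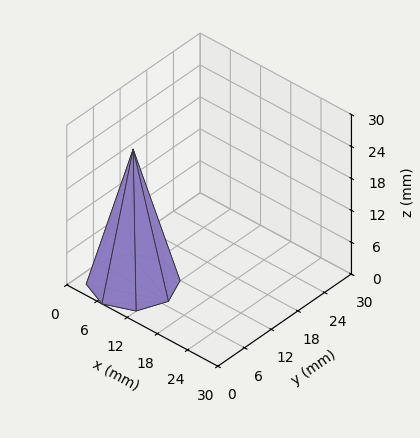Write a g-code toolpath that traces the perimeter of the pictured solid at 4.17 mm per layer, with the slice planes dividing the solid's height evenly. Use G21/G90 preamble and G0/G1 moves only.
Reading the render: the shape is a regular 8-sided pyramid, base circumscribed radius ≈ 7 mm, apex at z ≈ 25 mm (dimensions read to the nearest mm from the axis ticks). For the g-code, the solid's height is divided into equal slices at the stated Δz and each level perimeter traced with G1 moves after a G0 lift.

; perimeter-only toolpath
G21 ; units = mm
G90 ; absolute positioning
G28 ; home
; layer 1
G0 Z4.17
G0 X12.83 Y7.00
G1 X11.12 Y11.12
G1 X7.00 Y12.83
G1 X2.88 Y11.12
G1 X1.17 Y7.00
G1 X2.88 Y2.88
G1 X7.00 Y1.17
G1 X11.12 Y2.88
G1 X12.83 Y7.00
; layer 2
G0 Z8.33
G0 X11.67 Y7.00
G1 X10.30 Y10.30
G1 X7.00 Y11.67
G1 X3.70 Y10.30
G1 X2.33 Y7.00
G1 X3.70 Y3.70
G1 X7.00 Y2.33
G1 X10.30 Y3.70
G1 X11.67 Y7.00
; layer 3
G0 Z12.50
G0 X10.50 Y7.00
G1 X9.47 Y9.47
G1 X7.00 Y10.50
G1 X4.53 Y9.47
G1 X3.50 Y7.00
G1 X4.53 Y4.53
G1 X7.00 Y3.50
G1 X9.47 Y4.53
G1 X10.50 Y7.00
; layer 4
G0 Z16.67
G0 X9.33 Y7.00
G1 X8.65 Y8.65
G1 X7.00 Y9.33
G1 X5.35 Y8.65
G1 X4.67 Y7.00
G1 X5.35 Y5.35
G1 X7.00 Y4.67
G1 X8.65 Y5.35
G1 X9.33 Y7.00
; layer 5
G0 Z20.83
G0 X8.17 Y7.00
G1 X7.82 Y7.82
G1 X7.00 Y8.17
G1 X6.18 Y7.82
G1 X5.83 Y7.00
G1 X6.18 Y6.18
G1 X7.00 Y5.83
G1 X7.82 Y6.18
G1 X8.17 Y7.00
M2 ; end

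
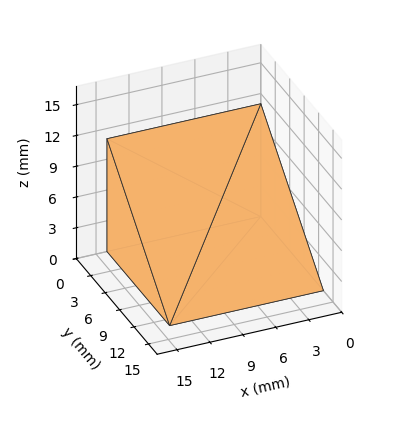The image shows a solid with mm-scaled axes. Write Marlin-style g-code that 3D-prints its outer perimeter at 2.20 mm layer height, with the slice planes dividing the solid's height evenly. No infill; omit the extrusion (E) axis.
Reading the render: the shape is a wedge (ramp): 14 × 13 mm base, rising to 11 mm along the y=0 edge and sloping linearly to z=0 at y=13 (dimensions read to the nearest mm from the axis ticks). For the g-code, the solid's height is divided into equal slices at the stated Δz and each level perimeter traced with G1 moves after a G0 lift.

; perimeter-only toolpath
G21 ; units = mm
G90 ; absolute positioning
G28 ; home
; layer 1
G0 Z2.20
G0 X0.00 Y0.00
G1 X14.00 Y0.00
G1 X14.00 Y10.40
G1 X0.00 Y10.40
G1 X0.00 Y0.00
; layer 2
G0 Z4.40
G0 X0.00 Y0.00
G1 X14.00 Y0.00
G1 X14.00 Y7.80
G1 X0.00 Y7.80
G1 X0.00 Y0.00
; layer 3
G0 Z6.60
G0 X0.00 Y0.00
G1 X14.00 Y0.00
G1 X14.00 Y5.20
G1 X0.00 Y5.20
G1 X0.00 Y0.00
; layer 4
G0 Z8.80
G0 X0.00 Y0.00
G1 X14.00 Y0.00
G1 X14.00 Y2.60
G1 X0.00 Y2.60
G1 X0.00 Y0.00
M2 ; end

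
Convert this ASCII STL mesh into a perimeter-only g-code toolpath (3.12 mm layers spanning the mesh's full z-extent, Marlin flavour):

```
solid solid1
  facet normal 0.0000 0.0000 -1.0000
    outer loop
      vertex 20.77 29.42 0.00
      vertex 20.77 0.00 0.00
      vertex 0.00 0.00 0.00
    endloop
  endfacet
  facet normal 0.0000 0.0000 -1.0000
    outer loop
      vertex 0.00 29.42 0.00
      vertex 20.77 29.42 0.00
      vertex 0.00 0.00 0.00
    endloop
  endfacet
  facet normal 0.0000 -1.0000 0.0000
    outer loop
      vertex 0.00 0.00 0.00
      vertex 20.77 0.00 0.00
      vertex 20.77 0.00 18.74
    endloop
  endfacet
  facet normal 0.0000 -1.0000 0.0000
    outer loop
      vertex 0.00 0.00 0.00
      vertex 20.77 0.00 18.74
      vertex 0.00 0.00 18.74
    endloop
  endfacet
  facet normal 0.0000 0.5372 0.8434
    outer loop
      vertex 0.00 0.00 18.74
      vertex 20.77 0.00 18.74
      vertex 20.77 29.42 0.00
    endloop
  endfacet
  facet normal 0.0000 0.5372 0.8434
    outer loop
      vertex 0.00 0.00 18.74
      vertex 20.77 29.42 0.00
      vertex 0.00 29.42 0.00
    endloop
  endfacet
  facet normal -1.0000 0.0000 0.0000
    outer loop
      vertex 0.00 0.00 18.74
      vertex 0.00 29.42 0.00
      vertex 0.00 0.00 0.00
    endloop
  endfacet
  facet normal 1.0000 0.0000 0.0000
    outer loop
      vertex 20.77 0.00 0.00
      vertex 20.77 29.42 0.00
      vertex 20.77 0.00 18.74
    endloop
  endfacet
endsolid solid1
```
; perimeter-only toolpath
G21 ; units = mm
G90 ; absolute positioning
G28 ; home
; layer 1
G0 Z3.12
G0 X0.00 Y0.00
G1 X20.77 Y0.00
G1 X20.77 Y24.52
G1 X0.00 Y24.52
G1 X0.00 Y0.00
; layer 2
G0 Z6.25
G0 X0.00 Y0.00
G1 X20.77 Y0.00
G1 X20.77 Y19.61
G1 X0.00 Y19.61
G1 X0.00 Y0.00
; layer 3
G0 Z9.37
G0 X0.00 Y0.00
G1 X20.77 Y0.00
G1 X20.77 Y14.71
G1 X0.00 Y14.71
G1 X0.00 Y0.00
; layer 4
G0 Z12.49
G0 X0.00 Y0.00
G1 X20.77 Y0.00
G1 X20.77 Y9.81
G1 X0.00 Y9.81
G1 X0.00 Y0.00
; layer 5
G0 Z15.62
G0 X0.00 Y0.00
G1 X20.77 Y0.00
G1 X20.77 Y4.90
G1 X0.00 Y4.90
G1 X0.00 Y0.00
M2 ; end

The solid is a wedge (ramp): 20.8 × 29.4 mm base, rising to 18.7 mm along the y=0 edge and sloping linearly to z=0 at y=29.4. Slicing at Δz = 3.12 mm — 6 equal slices spanning the solid's height, so layer i sits at z = i·h/6 — gives 5 non-empty perimeters. Each is a 4-segment closed polygon; G0 lifts to the layer z and rapids to the start vertex, then G1 traces the edges. The cross-section shrinks linearly with z (the slice at the apex is degenerate and omitted).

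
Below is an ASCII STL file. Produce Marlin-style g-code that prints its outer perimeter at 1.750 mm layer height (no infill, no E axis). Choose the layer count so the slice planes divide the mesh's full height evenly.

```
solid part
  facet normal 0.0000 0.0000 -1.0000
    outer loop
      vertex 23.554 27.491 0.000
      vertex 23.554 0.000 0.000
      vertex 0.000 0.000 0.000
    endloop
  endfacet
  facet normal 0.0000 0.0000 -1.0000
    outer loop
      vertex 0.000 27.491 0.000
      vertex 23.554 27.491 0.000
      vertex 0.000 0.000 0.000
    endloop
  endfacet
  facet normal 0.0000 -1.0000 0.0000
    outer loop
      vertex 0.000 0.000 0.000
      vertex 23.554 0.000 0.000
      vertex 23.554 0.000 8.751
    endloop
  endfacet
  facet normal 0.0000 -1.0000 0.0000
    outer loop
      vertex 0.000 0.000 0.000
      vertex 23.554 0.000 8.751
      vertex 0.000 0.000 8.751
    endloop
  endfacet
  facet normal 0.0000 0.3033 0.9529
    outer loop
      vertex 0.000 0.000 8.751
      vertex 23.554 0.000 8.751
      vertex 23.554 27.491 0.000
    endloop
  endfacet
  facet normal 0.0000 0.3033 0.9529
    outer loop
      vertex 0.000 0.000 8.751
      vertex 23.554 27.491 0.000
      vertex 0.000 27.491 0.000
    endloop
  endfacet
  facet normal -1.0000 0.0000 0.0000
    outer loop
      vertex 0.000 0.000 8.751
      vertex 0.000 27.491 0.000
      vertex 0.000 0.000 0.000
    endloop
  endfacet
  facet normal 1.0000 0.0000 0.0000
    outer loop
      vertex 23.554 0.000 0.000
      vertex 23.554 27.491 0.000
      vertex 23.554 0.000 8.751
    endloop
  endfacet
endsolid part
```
; perimeter-only toolpath
G21 ; units = mm
G90 ; absolute positioning
G28 ; home
; layer 1
G0 Z1.750
G0 X0.000 Y0.000
G1 X23.554 Y0.000
G1 X23.554 Y21.993
G1 X0.000 Y21.993
G1 X0.000 Y0.000
; layer 2
G0 Z3.500
G0 X0.000 Y0.000
G1 X23.554 Y0.000
G1 X23.554 Y16.495
G1 X0.000 Y16.495
G1 X0.000 Y0.000
; layer 3
G0 Z5.251
G0 X0.000 Y0.000
G1 X23.554 Y0.000
G1 X23.554 Y10.996
G1 X0.000 Y10.996
G1 X0.000 Y0.000
; layer 4
G0 Z7.001
G0 X0.000 Y0.000
G1 X23.554 Y0.000
G1 X23.554 Y5.498
G1 X0.000 Y5.498
G1 X0.000 Y0.000
M2 ; end

The solid is a wedge (ramp): 23.6 × 27.5 mm base, rising to 8.75 mm along the y=0 edge and sloping linearly to z=0 at y=27.5. Slicing at Δz = 1.750 mm — 5 equal slices spanning the solid's height, so layer i sits at z = i·h/5 — gives 4 non-empty perimeters. Each is a 4-segment closed polygon; G0 lifts to the layer z and rapids to the start vertex, then G1 traces the edges. The cross-section shrinks linearly with z (the slice at the apex is degenerate and omitted).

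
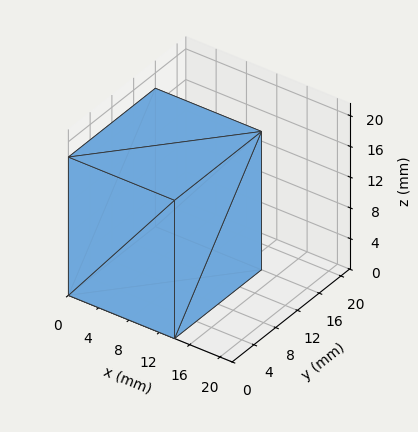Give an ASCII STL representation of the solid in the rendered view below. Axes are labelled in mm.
Reading the render: the shape is a rectangular box, roughly 14 × 16 mm footprint and 18 mm tall (dimensions read to the nearest mm from the axis ticks). For the STL, each face is triangulated and given an outward normal.

solid part
  facet normal 0.0000 0.0000 -1.0000
    outer loop
      vertex 14.0 16.0 0.0
      vertex 14.0 0.0 0.0
      vertex 0.0 0.0 0.0
    endloop
  endfacet
  facet normal 0.0000 0.0000 -1.0000
    outer loop
      vertex 0.0 16.0 0.0
      vertex 14.0 16.0 0.0
      vertex 0.0 0.0 0.0
    endloop
  endfacet
  facet normal 0.0000 0.0000 1.0000
    outer loop
      vertex 0.0 0.0 18.0
      vertex 14.0 0.0 18.0
      vertex 14.0 16.0 18.0
    endloop
  endfacet
  facet normal 0.0000 0.0000 1.0000
    outer loop
      vertex 0.0 0.0 18.0
      vertex 14.0 16.0 18.0
      vertex 0.0 16.0 18.0
    endloop
  endfacet
  facet normal 0.0000 -1.0000 0.0000
    outer loop
      vertex 0.0 0.0 0.0
      vertex 14.0 0.0 0.0
      vertex 14.0 0.0 18.0
    endloop
  endfacet
  facet normal 0.0000 -1.0000 0.0000
    outer loop
      vertex 0.0 0.0 0.0
      vertex 14.0 0.0 18.0
      vertex 0.0 0.0 18.0
    endloop
  endfacet
  facet normal 0.0000 1.0000 0.0000
    outer loop
      vertex 14.0 16.0 18.0
      vertex 14.0 16.0 0.0
      vertex 0.0 16.0 0.0
    endloop
  endfacet
  facet normal 0.0000 1.0000 0.0000
    outer loop
      vertex 0.0 16.0 18.0
      vertex 14.0 16.0 18.0
      vertex 0.0 16.0 0.0
    endloop
  endfacet
  facet normal -1.0000 0.0000 0.0000
    outer loop
      vertex 0.0 16.0 18.0
      vertex 0.0 16.0 0.0
      vertex 0.0 0.0 0.0
    endloop
  endfacet
  facet normal -1.0000 0.0000 0.0000
    outer loop
      vertex 0.0 0.0 18.0
      vertex 0.0 16.0 18.0
      vertex 0.0 0.0 0.0
    endloop
  endfacet
  facet normal 1.0000 0.0000 0.0000
    outer loop
      vertex 14.0 0.0 0.0
      vertex 14.0 16.0 0.0
      vertex 14.0 16.0 18.0
    endloop
  endfacet
  facet normal 1.0000 0.0000 0.0000
    outer loop
      vertex 14.0 0.0 0.0
      vertex 14.0 16.0 18.0
      vertex 14.0 0.0 18.0
    endloop
  endfacet
endsolid part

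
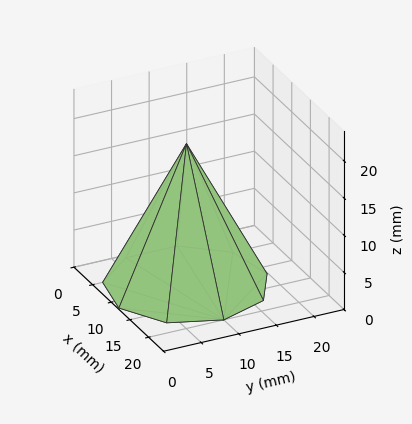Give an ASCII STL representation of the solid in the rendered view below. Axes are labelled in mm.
Reading the render: the shape is a regular 9-sided pyramid, base circumscribed radius ≈ 10 mm, apex at z ≈ 19 mm (dimensions read to the nearest mm from the axis ticks). For the STL, each face is triangulated and given an outward normal.

solid part
  facet normal 0.0000 0.0000 -1.0000
    outer loop
      vertex 11.74 19.85 0.00
      vertex 17.66 16.43 0.00
      vertex 20.00 10.00 0.00
    endloop
  endfacet
  facet normal 0.0000 0.0000 -1.0000
    outer loop
      vertex 5.00 18.66 0.00
      vertex 11.74 19.85 0.00
      vertex 20.00 10.00 0.00
    endloop
  endfacet
  facet normal 0.0000 0.0000 -1.0000
    outer loop
      vertex 0.60 13.42 0.00
      vertex 5.00 18.66 0.00
      vertex 20.00 10.00 0.00
    endloop
  endfacet
  facet normal 0.0000 0.0000 -1.0000
    outer loop
      vertex 0.60 6.58 0.00
      vertex 0.60 13.42 0.00
      vertex 20.00 10.00 0.00
    endloop
  endfacet
  facet normal 0.0000 0.0000 -1.0000
    outer loop
      vertex 5.00 1.34 0.00
      vertex 0.60 6.58 0.00
      vertex 20.00 10.00 0.00
    endloop
  endfacet
  facet normal 0.0000 0.0000 -1.0000
    outer loop
      vertex 11.74 0.15 0.00
      vertex 5.00 1.34 0.00
      vertex 20.00 10.00 0.00
    endloop
  endfacet
  facet normal 0.0000 0.0000 -1.0000
    outer loop
      vertex 17.66 3.57 0.00
      vertex 11.74 0.15 0.00
      vertex 20.00 10.00 0.00
    endloop
  endfacet
  facet normal 0.8423 0.3065 0.4433
    outer loop
      vertex 20.00 10.00 0.00
      vertex 17.66 16.43 0.00
      vertex 10.00 10.00 19.00
    endloop
  endfacet
  facet normal 0.4484 0.7761 0.4434
    outer loop
      vertex 17.66 16.43 0.00
      vertex 11.74 19.85 0.00
      vertex 10.00 10.00 19.00
    endloop
  endfacet
  facet normal -0.1558 0.8827 0.4433
    outer loop
      vertex 11.74 19.85 0.00
      vertex 5.00 18.66 0.00
      vertex 10.00 10.00 19.00
    endloop
  endfacet
  facet normal -0.6864 0.5764 0.4434
    outer loop
      vertex 5.00 18.66 0.00
      vertex 0.60 13.42 0.00
      vertex 10.00 10.00 19.00
    endloop
  endfacet
  facet normal -0.8963 0.0000 0.4434
    outer loop
      vertex 0.60 13.42 0.00
      vertex 0.60 6.58 0.00
      vertex 10.00 10.00 19.00
    endloop
  endfacet
  facet normal -0.6864 -0.5764 0.4434
    outer loop
      vertex 0.60 6.58 0.00
      vertex 5.00 1.34 0.00
      vertex 10.00 10.00 19.00
    endloop
  endfacet
  facet normal -0.1558 -0.8827 0.4433
    outer loop
      vertex 5.00 1.34 0.00
      vertex 11.74 0.15 0.00
      vertex 10.00 10.00 19.00
    endloop
  endfacet
  facet normal 0.4484 -0.7761 0.4434
    outer loop
      vertex 11.74 0.15 0.00
      vertex 17.66 3.57 0.00
      vertex 10.00 10.00 19.00
    endloop
  endfacet
  facet normal 0.8423 -0.3065 0.4433
    outer loop
      vertex 17.66 3.57 0.00
      vertex 20.00 10.00 0.00
      vertex 10.00 10.00 19.00
    endloop
  endfacet
endsolid part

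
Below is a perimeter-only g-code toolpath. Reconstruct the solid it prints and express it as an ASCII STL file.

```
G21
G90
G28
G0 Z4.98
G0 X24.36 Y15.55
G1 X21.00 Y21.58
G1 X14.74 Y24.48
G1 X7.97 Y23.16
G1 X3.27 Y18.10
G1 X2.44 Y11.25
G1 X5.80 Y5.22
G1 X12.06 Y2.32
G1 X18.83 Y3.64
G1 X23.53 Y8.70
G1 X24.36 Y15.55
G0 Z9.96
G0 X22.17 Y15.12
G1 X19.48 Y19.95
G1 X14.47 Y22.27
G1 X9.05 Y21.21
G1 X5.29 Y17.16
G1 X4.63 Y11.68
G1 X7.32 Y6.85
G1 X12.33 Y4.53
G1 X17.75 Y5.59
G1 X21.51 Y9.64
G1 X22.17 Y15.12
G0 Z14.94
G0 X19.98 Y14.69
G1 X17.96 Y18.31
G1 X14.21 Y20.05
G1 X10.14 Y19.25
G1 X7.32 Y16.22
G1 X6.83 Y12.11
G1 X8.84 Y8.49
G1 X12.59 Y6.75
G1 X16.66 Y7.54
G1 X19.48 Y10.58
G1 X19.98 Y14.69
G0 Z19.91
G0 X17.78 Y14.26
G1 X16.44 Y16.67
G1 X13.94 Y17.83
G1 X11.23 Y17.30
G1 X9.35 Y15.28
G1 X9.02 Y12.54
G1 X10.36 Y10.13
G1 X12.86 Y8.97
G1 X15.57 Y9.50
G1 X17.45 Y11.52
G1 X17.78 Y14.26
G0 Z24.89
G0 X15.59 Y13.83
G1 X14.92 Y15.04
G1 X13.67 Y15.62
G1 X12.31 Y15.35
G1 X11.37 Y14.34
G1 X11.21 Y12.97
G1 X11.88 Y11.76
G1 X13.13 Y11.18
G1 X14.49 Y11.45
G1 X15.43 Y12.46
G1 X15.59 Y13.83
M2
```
solid part
  facet normal 0.0000 0.0000 -1.0000
    outer loop
      vertex 15.01 26.70 0.00
      vertex 22.52 23.22 0.00
      vertex 26.55 15.98 0.00
    endloop
  endfacet
  facet normal 0.0000 0.0000 -1.0000
    outer loop
      vertex 6.88 25.11 0.00
      vertex 15.01 26.70 0.00
      vertex 26.55 15.98 0.00
    endloop
  endfacet
  facet normal 0.0000 0.0000 -1.0000
    outer loop
      vertex 1.24 19.04 0.00
      vertex 6.88 25.11 0.00
      vertex 26.55 15.98 0.00
    endloop
  endfacet
  facet normal 0.0000 0.0000 -1.0000
    outer loop
      vertex 0.25 10.82 0.00
      vertex 1.24 19.04 0.00
      vertex 26.55 15.98 0.00
    endloop
  endfacet
  facet normal 0.0000 0.0000 -1.0000
    outer loop
      vertex 4.28 3.58 0.00
      vertex 0.25 10.82 0.00
      vertex 26.55 15.98 0.00
    endloop
  endfacet
  facet normal 0.0000 0.0000 -1.0000
    outer loop
      vertex 11.79 0.10 0.00
      vertex 4.28 3.58 0.00
      vertex 26.55 15.98 0.00
    endloop
  endfacet
  facet normal 0.0000 0.0000 -1.0000
    outer loop
      vertex 19.92 1.69 0.00
      vertex 11.79 0.10 0.00
      vertex 26.55 15.98 0.00
    endloop
  endfacet
  facet normal 0.0000 0.0000 -1.0000
    outer loop
      vertex 25.56 7.76 0.00
      vertex 19.92 1.69 0.00
      vertex 26.55 15.98 0.00
    endloop
  endfacet
  facet normal 0.8037 0.4473 0.3924
    outer loop
      vertex 26.55 15.98 0.00
      vertex 22.52 23.22 0.00
      vertex 13.40 13.40 29.87
    endloop
  endfacet
  facet normal 0.3867 0.8345 0.3924
    outer loop
      vertex 22.52 23.22 0.00
      vertex 15.01 26.70 0.00
      vertex 13.40 13.40 29.87
    endloop
  endfacet
  facet normal -0.1765 0.9027 0.3924
    outer loop
      vertex 15.01 26.70 0.00
      vertex 6.88 25.11 0.00
      vertex 13.40 13.40 29.87
    endloop
  endfacet
  facet normal -0.6738 0.6261 0.3925
    outer loop
      vertex 6.88 25.11 0.00
      vertex 1.24 19.04 0.00
      vertex 13.40 13.40 29.87
    endloop
  endfacet
  facet normal -0.9132 0.1100 0.3925
    outer loop
      vertex 1.24 19.04 0.00
      vertex 0.25 10.82 0.00
      vertex 13.40 13.40 29.87
    endloop
  endfacet
  facet normal -0.8037 -0.4473 0.3924
    outer loop
      vertex 0.25 10.82 0.00
      vertex 4.28 3.58 0.00
      vertex 13.40 13.40 29.87
    endloop
  endfacet
  facet normal -0.3867 -0.8345 0.3924
    outer loop
      vertex 4.28 3.58 0.00
      vertex 11.79 0.10 0.00
      vertex 13.40 13.40 29.87
    endloop
  endfacet
  facet normal 0.1765 -0.9027 0.3924
    outer loop
      vertex 11.79 0.10 0.00
      vertex 19.92 1.69 0.00
      vertex 13.40 13.40 29.87
    endloop
  endfacet
  facet normal 0.6738 -0.6261 0.3925
    outer loop
      vertex 19.92 1.69 0.00
      vertex 25.56 7.76 0.00
      vertex 13.40 13.40 29.87
    endloop
  endfacet
  facet normal 0.9132 -0.1100 0.3925
    outer loop
      vertex 25.56 7.76 0.00
      vertex 26.55 15.98 0.00
      vertex 13.40 13.40 29.87
    endloop
  endfacet
endsolid part

The G0 Z moves step by Δz≈4.98 mm. The G1 loops shrink linearly with z, so the solid tapers from its base footprint up to z≈29.9. Closing with a flat bottom cap and the tapered top and triangulating gives 18 facets — a regular 10-sided pyramid, base circumscribed radius ≈ 13.4 mm, apex at z ≈ 29.9 mm.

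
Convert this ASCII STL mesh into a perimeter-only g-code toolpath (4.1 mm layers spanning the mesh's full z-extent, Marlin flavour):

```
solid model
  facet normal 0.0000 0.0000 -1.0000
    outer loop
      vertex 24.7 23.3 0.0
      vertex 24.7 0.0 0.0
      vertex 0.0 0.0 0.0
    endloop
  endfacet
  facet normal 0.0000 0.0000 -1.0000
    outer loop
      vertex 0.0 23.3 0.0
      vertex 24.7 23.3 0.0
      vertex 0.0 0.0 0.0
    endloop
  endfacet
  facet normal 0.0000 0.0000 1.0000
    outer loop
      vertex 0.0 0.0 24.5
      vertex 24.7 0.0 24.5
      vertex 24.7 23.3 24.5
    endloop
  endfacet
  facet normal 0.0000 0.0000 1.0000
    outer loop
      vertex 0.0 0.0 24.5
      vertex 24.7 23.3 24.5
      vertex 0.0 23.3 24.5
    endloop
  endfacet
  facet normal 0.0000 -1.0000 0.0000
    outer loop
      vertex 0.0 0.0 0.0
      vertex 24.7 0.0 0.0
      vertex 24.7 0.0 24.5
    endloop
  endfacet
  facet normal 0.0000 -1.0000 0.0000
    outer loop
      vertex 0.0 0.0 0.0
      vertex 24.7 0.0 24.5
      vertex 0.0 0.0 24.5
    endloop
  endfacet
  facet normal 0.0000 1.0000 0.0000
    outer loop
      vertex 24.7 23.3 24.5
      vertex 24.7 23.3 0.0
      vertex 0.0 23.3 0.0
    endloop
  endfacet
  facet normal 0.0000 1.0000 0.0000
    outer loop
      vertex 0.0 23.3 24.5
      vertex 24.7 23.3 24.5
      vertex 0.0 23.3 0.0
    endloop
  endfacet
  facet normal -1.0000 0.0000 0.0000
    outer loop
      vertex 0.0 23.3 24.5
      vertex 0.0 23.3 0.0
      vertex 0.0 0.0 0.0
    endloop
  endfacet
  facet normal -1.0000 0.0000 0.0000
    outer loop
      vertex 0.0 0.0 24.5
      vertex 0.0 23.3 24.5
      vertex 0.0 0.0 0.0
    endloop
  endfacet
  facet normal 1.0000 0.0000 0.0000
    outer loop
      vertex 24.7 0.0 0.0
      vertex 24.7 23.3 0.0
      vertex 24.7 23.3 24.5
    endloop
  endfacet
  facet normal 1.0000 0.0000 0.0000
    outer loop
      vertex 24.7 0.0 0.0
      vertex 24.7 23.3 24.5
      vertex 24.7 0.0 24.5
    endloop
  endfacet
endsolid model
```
; perimeter-only toolpath
G21 ; units = mm
G90 ; absolute positioning
G28 ; home
; layer 1
G0 Z4.1
G0 X0.0 Y0.0
G1 X24.7 Y0.0
G1 X24.7 Y23.3
G1 X0.0 Y23.3
G1 X0.0 Y0.0
; layer 2
G0 Z8.2
G0 X0.0 Y0.0
G1 X24.7 Y0.0
G1 X24.7 Y23.3
G1 X0.0 Y23.3
G1 X0.0 Y0.0
; layer 3
G0 Z12.2
G0 X0.0 Y0.0
G1 X24.7 Y0.0
G1 X24.7 Y23.3
G1 X0.0 Y23.3
G1 X0.0 Y0.0
; layer 4
G0 Z16.3
G0 X0.0 Y0.0
G1 X24.7 Y0.0
G1 X24.7 Y23.3
G1 X0.0 Y23.3
G1 X0.0 Y0.0
; layer 5
G0 Z20.4
G0 X0.0 Y0.0
G1 X24.7 Y0.0
G1 X24.7 Y23.3
G1 X0.0 Y23.3
G1 X0.0 Y0.0
; layer 6
G0 Z24.5
G0 X0.0 Y0.0
G1 X24.7 Y0.0
G1 X24.7 Y23.3
G1 X0.0 Y23.3
G1 X0.0 Y0.0
M2 ; end

The solid is a rectangular box, roughly 24.7 × 23.3 mm footprint and 24.5 mm tall. Slicing at Δz = 4.1 mm — 6 equal slices spanning the solid's height, so layer i sits at z = i·h/6 — gives 6 non-empty perimeters. Each is a 4-segment closed polygon; G0 lifts to the layer z and rapids to the start vertex, then G1 traces the edges.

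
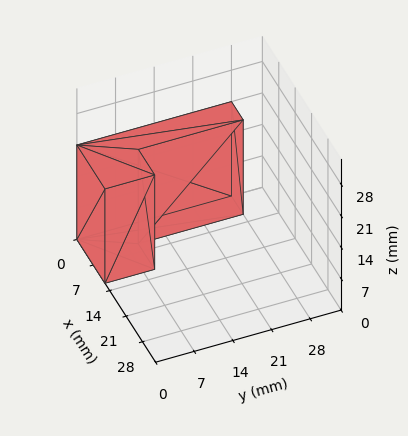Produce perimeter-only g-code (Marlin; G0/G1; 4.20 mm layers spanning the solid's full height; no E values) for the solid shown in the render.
Reading the render: the shape is an L-shaped prism: outer 12 × 28 mm, arm thicknesses ≈ 9 mm (horizontal) and 5 mm (vertical), extruded 21 mm in z (dimensions read to the nearest mm from the axis ticks). For the g-code, the solid's height is divided into equal slices at the stated Δz and each level perimeter traced with G1 moves after a G0 lift.

; perimeter-only toolpath
G21 ; units = mm
G90 ; absolute positioning
G28 ; home
; layer 1
G0 Z4.20
G0 X0.00 Y0.00
G1 X12.00 Y0.00
G1 X12.00 Y9.00
G1 X5.00 Y9.00
G1 X5.00 Y28.00
G1 X0.00 Y28.00
G1 X0.00 Y0.00
; layer 2
G0 Z8.40
G0 X0.00 Y0.00
G1 X12.00 Y0.00
G1 X12.00 Y9.00
G1 X5.00 Y9.00
G1 X5.00 Y28.00
G1 X0.00 Y28.00
G1 X0.00 Y0.00
; layer 3
G0 Z12.60
G0 X0.00 Y0.00
G1 X12.00 Y0.00
G1 X12.00 Y9.00
G1 X5.00 Y9.00
G1 X5.00 Y28.00
G1 X0.00 Y28.00
G1 X0.00 Y0.00
; layer 4
G0 Z16.80
G0 X0.00 Y0.00
G1 X12.00 Y0.00
G1 X12.00 Y9.00
G1 X5.00 Y9.00
G1 X5.00 Y28.00
G1 X0.00 Y28.00
G1 X0.00 Y0.00
; layer 5
G0 Z21.00
G0 X0.00 Y0.00
G1 X12.00 Y0.00
G1 X12.00 Y9.00
G1 X5.00 Y9.00
G1 X5.00 Y28.00
G1 X0.00 Y28.00
G1 X0.00 Y0.00
M2 ; end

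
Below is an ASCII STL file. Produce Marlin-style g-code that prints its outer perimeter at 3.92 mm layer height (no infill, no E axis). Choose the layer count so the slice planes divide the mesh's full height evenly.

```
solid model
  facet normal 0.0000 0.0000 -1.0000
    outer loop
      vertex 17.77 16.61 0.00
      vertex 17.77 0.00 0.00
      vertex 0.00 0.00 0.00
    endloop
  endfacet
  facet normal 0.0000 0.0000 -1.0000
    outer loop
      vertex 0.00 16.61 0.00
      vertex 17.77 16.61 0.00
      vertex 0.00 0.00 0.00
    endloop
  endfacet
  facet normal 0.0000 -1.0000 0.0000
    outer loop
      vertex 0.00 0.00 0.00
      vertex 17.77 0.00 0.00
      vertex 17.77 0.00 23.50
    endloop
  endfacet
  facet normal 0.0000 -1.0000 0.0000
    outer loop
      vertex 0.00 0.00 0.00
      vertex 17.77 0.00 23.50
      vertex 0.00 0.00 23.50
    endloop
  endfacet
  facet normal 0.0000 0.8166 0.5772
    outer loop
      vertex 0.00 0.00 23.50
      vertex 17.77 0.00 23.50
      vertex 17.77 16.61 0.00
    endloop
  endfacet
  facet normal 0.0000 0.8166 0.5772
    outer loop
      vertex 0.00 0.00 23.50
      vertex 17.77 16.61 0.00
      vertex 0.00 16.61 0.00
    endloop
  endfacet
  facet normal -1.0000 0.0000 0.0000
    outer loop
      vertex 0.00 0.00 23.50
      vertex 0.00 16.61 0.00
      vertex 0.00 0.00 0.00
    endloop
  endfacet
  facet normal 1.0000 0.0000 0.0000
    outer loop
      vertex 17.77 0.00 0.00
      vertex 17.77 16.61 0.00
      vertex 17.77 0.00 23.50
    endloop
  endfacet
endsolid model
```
; perimeter-only toolpath
G21 ; units = mm
G90 ; absolute positioning
G28 ; home
; layer 1
G0 Z3.92
G0 X0.00 Y0.00
G1 X17.77 Y0.00
G1 X17.77 Y13.84
G1 X0.00 Y13.84
G1 X0.00 Y0.00
; layer 2
G0 Z7.83
G0 X0.00 Y0.00
G1 X17.77 Y0.00
G1 X17.77 Y11.07
G1 X0.00 Y11.07
G1 X0.00 Y0.00
; layer 3
G0 Z11.75
G0 X0.00 Y0.00
G1 X17.77 Y0.00
G1 X17.77 Y8.30
G1 X0.00 Y8.30
G1 X0.00 Y0.00
; layer 4
G0 Z15.67
G0 X0.00 Y0.00
G1 X17.77 Y0.00
G1 X17.77 Y5.54
G1 X0.00 Y5.54
G1 X0.00 Y0.00
; layer 5
G0 Z19.58
G0 X0.00 Y0.00
G1 X17.77 Y0.00
G1 X17.77 Y2.77
G1 X0.00 Y2.77
G1 X0.00 Y0.00
M2 ; end

The solid is a wedge (ramp): 17.8 × 16.6 mm base, rising to 23.5 mm along the y=0 edge and sloping linearly to z=0 at y=16.6. Slicing at Δz = 3.92 mm — 6 equal slices spanning the solid's height, so layer i sits at z = i·h/6 — gives 5 non-empty perimeters. Each is a 4-segment closed polygon; G0 lifts to the layer z and rapids to the start vertex, then G1 traces the edges. The cross-section shrinks linearly with z (the slice at the apex is degenerate and omitted).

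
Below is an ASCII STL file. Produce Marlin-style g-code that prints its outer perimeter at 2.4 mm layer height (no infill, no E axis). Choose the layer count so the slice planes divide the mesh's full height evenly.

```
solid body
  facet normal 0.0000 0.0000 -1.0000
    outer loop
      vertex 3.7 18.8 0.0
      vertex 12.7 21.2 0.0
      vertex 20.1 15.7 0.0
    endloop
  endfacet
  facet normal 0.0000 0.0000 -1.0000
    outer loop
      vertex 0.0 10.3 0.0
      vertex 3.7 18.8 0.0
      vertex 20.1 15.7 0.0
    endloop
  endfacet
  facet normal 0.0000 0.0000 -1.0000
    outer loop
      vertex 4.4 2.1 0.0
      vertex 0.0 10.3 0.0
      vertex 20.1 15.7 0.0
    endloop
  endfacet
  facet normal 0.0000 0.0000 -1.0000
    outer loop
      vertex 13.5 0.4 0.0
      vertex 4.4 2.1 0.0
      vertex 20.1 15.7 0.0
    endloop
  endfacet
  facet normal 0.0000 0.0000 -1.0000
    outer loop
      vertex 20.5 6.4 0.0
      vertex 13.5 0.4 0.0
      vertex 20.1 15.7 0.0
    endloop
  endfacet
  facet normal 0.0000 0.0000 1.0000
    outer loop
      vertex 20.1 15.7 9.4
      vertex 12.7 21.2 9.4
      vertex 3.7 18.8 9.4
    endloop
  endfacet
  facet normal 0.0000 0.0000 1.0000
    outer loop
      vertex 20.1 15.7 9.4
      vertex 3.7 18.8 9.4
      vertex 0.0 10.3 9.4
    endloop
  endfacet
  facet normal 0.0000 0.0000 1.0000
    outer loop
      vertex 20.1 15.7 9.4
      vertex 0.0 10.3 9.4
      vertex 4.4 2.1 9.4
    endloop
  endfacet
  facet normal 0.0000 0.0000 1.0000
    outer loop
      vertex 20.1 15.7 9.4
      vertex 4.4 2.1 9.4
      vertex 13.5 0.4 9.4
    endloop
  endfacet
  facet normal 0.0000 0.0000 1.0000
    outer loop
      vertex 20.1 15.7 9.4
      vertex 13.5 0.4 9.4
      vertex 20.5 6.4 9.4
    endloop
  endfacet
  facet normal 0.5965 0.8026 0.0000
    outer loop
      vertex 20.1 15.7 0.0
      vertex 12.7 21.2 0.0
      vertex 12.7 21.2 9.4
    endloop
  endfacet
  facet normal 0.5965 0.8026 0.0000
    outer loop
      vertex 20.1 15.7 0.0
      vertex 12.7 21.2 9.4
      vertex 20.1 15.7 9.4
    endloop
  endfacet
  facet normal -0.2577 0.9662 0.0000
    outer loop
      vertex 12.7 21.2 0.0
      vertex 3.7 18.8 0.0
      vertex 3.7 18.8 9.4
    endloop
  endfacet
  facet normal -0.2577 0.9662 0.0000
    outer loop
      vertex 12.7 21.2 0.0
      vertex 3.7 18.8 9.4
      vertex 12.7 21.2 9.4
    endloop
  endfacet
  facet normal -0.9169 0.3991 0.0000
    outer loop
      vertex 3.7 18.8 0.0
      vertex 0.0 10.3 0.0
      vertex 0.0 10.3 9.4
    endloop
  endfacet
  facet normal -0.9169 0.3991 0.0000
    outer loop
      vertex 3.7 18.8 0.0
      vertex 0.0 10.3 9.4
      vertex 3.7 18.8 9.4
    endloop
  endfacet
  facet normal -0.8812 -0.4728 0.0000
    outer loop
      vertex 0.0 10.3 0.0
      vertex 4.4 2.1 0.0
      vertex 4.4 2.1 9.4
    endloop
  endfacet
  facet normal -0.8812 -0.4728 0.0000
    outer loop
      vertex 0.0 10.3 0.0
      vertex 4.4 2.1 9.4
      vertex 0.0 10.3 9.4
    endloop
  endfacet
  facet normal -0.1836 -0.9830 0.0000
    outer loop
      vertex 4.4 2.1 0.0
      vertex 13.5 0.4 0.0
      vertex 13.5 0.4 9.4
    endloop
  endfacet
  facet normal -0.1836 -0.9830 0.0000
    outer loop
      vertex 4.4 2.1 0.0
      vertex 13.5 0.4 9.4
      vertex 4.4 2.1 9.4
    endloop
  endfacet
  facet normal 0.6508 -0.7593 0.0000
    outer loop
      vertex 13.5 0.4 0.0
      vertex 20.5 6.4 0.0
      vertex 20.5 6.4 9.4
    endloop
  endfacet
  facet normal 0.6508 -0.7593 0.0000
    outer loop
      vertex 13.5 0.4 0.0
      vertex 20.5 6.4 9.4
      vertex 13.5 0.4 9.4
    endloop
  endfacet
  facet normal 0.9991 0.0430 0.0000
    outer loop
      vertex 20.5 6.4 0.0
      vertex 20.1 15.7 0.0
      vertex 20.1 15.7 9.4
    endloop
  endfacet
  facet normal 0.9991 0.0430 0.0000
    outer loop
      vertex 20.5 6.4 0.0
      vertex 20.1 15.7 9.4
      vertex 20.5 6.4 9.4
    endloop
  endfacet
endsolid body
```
; perimeter-only toolpath
G21 ; units = mm
G90 ; absolute positioning
G28 ; home
; layer 1
G0 Z2.4
G0 X20.1 Y15.7
G1 X12.7 Y21.2
G1 X3.7 Y18.8
G1 X0.0 Y10.3
G1 X4.4 Y2.1
G1 X13.5 Y0.4
G1 X20.5 Y6.4
G1 X20.1 Y15.7
; layer 2
G0 Z4.7
G0 X20.1 Y15.7
G1 X12.7 Y21.2
G1 X3.7 Y18.8
G1 X0.0 Y10.3
G1 X4.4 Y2.1
G1 X13.5 Y0.4
G1 X20.5 Y6.4
G1 X20.1 Y15.7
; layer 3
G0 Z7.1
G0 X20.1 Y15.7
G1 X12.7 Y21.2
G1 X3.7 Y18.8
G1 X0.0 Y10.3
G1 X4.4 Y2.1
G1 X13.5 Y0.4
G1 X20.5 Y6.4
G1 X20.1 Y15.7
; layer 4
G0 Z9.4
G0 X20.1 Y15.7
G1 X12.7 Y21.2
G1 X3.7 Y18.8
G1 X0.0 Y10.3
G1 X4.4 Y2.1
G1 X13.5 Y0.4
G1 X20.5 Y6.4
G1 X20.1 Y15.7
M2 ; end

The solid is a regular 7-sided prism (a cylinder approximated with 7 flat sides), circumscribed radius ≈ 10.7 mm, height ≈ 9.4 mm. Slicing at Δz = 2.4 mm — 4 equal slices spanning the solid's height, so layer i sits at z = i·h/4 — gives 4 non-empty perimeters. Each is a 7-segment closed polygon; G0 lifts to the layer z and rapids to the start vertex, then G1 traces the edges.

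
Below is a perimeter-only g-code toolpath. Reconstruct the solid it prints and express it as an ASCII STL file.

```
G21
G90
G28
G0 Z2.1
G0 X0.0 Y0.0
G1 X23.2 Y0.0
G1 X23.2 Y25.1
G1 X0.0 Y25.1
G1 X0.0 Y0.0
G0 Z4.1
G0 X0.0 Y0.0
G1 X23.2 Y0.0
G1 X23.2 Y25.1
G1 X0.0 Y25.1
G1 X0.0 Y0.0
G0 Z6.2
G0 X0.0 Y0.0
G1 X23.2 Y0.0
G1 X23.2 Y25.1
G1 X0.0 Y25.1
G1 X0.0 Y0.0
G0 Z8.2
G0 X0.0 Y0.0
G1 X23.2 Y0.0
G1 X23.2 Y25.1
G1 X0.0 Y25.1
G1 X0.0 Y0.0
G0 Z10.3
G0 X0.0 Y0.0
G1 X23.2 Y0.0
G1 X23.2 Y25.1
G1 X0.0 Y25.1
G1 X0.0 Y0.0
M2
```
solid part
  facet normal 0.0000 0.0000 -1.0000
    outer loop
      vertex 23.2 25.1 0.0
      vertex 23.2 0.0 0.0
      vertex 0.0 0.0 0.0
    endloop
  endfacet
  facet normal 0.0000 0.0000 -1.0000
    outer loop
      vertex 0.0 25.1 0.0
      vertex 23.2 25.1 0.0
      vertex 0.0 0.0 0.0
    endloop
  endfacet
  facet normal 0.0000 0.0000 1.0000
    outer loop
      vertex 0.0 0.0 10.3
      vertex 23.2 0.0 10.3
      vertex 23.2 25.1 10.3
    endloop
  endfacet
  facet normal 0.0000 0.0000 1.0000
    outer loop
      vertex 0.0 0.0 10.3
      vertex 23.2 25.1 10.3
      vertex 0.0 25.1 10.3
    endloop
  endfacet
  facet normal 0.0000 -1.0000 0.0000
    outer loop
      vertex 0.0 0.0 0.0
      vertex 23.2 0.0 0.0
      vertex 23.2 0.0 10.3
    endloop
  endfacet
  facet normal 0.0000 -1.0000 0.0000
    outer loop
      vertex 0.0 0.0 0.0
      vertex 23.2 0.0 10.3
      vertex 0.0 0.0 10.3
    endloop
  endfacet
  facet normal 0.0000 1.0000 0.0000
    outer loop
      vertex 23.2 25.1 10.3
      vertex 23.2 25.1 0.0
      vertex 0.0 25.1 0.0
    endloop
  endfacet
  facet normal 0.0000 1.0000 0.0000
    outer loop
      vertex 0.0 25.1 10.3
      vertex 23.2 25.1 10.3
      vertex 0.0 25.1 0.0
    endloop
  endfacet
  facet normal -1.0000 0.0000 0.0000
    outer loop
      vertex 0.0 25.1 10.3
      vertex 0.0 25.1 0.0
      vertex 0.0 0.0 0.0
    endloop
  endfacet
  facet normal -1.0000 0.0000 0.0000
    outer loop
      vertex 0.0 0.0 10.3
      vertex 0.0 25.1 10.3
      vertex 0.0 0.0 0.0
    endloop
  endfacet
  facet normal 1.0000 0.0000 0.0000
    outer loop
      vertex 23.2 0.0 0.0
      vertex 23.2 25.1 0.0
      vertex 23.2 25.1 10.3
    endloop
  endfacet
  facet normal 1.0000 0.0000 0.0000
    outer loop
      vertex 23.2 0.0 0.0
      vertex 23.2 25.1 10.3
      vertex 23.2 0.0 10.3
    endloop
  endfacet
endsolid part

The G0 Z moves step by Δz≈2.1 mm. Every layer's G1 loop is the same polygon, so the solid is a straight extrusion of it from z=0 to z≈10.3. Closing with flat bottom and top caps and triangulating gives 12 facets — a rectangular box, roughly 23.2 × 25.1 mm footprint and 10.3 mm tall.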